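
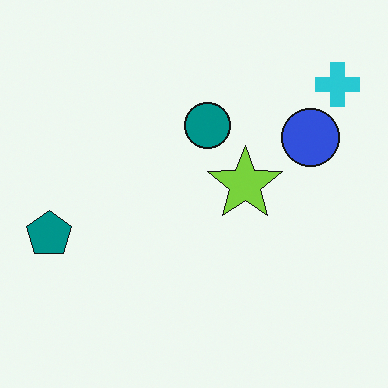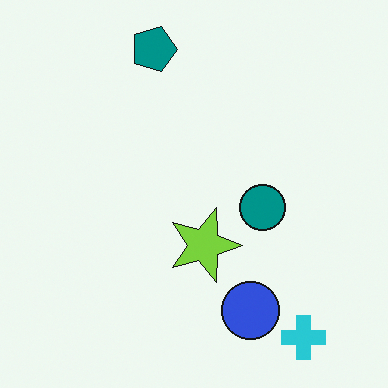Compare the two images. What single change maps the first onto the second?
It was rotated 90° clockwise.

The cyan cross sits in the top-right of the first image and the bottom-right of the second — consistent with a whole-image 90° clockwise rotation.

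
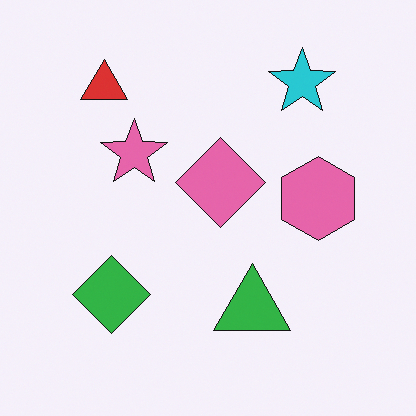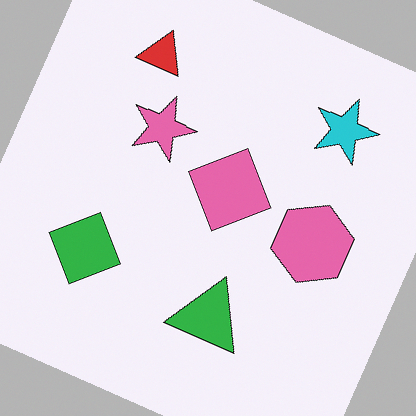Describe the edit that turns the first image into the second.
This is the original image rotated clockwise by a clearly visible amount.

Every shape is tilted by the same angle and the image corners show triangular fill wedges — a whole-image rotation by a non-right angle.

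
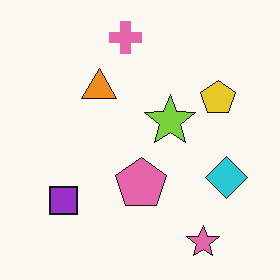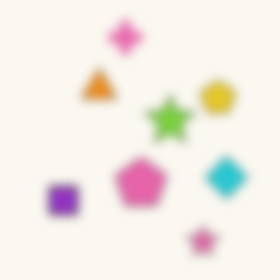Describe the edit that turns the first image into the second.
The second image is the first strongly gaussian-blurred.

Shape edges and outlines are uniformly softened across the whole image.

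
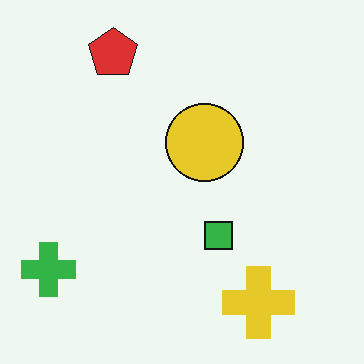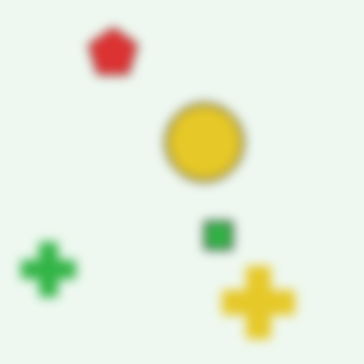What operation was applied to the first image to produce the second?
Strongly gaussian-blurred.

Shape edges and outlines are uniformly softened across the whole image.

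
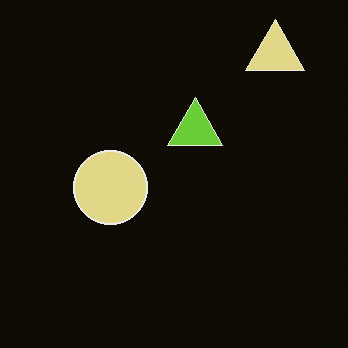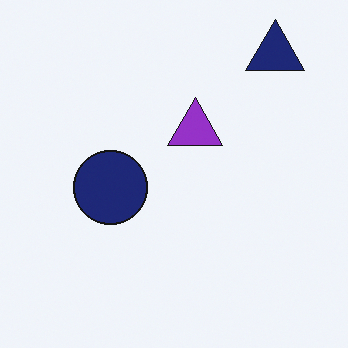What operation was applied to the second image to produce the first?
The transformation is: color-inverted (negative).

The light background has become dark and every shape's color is its complement — a photographic negative.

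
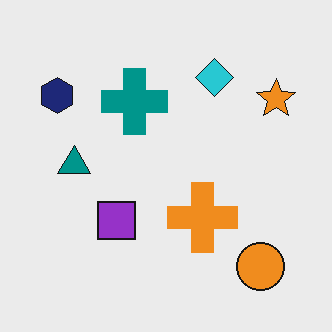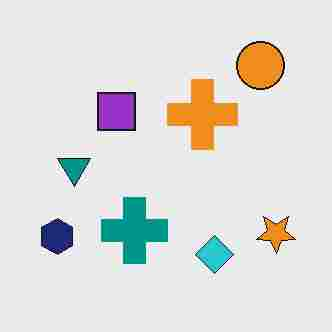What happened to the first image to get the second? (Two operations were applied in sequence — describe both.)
The image was flipped vertically (top ↔ bottom), then degraded with heavy JPEG compression.

The orange circle is in the bottom-right of the first image and the top-right of the second — shapes on opposite sides of the horizontal midline have swapped in a mirror flip. Blocky 8×8 compression artifacts appear around shape edges and the flat background shows ringing — characteristic JPEG degradation.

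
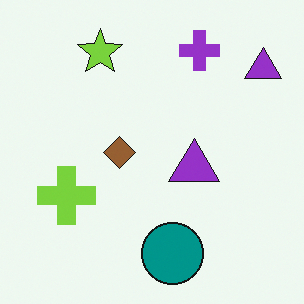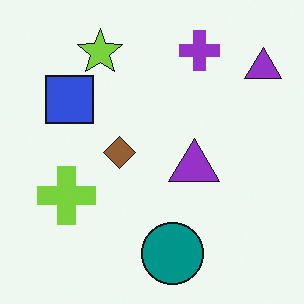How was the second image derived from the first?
The transformation is: overlaid with an additional blue square.

A blue square appears in the second image that is absent from the first.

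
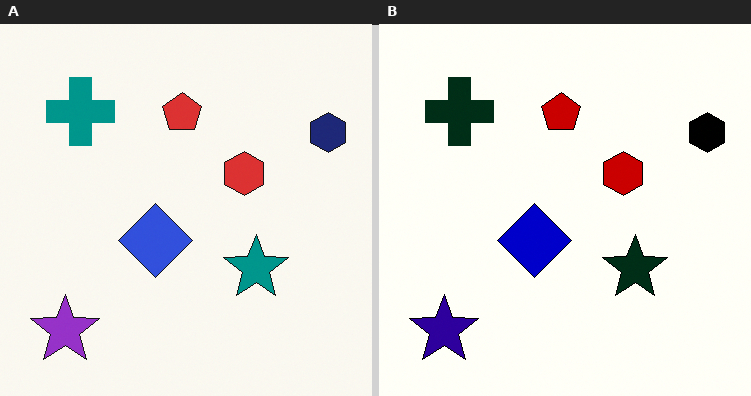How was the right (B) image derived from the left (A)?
Given much higher contrast.

Tones are pushed away from mid-grey across the whole image — a global contrast change.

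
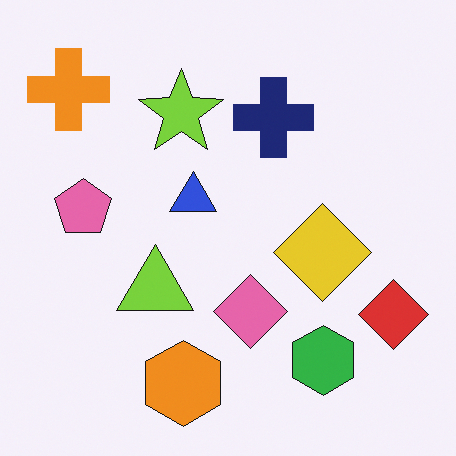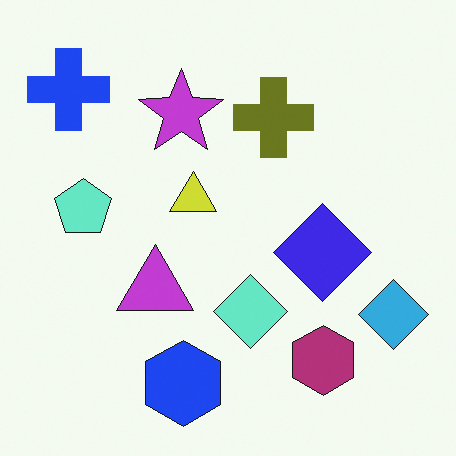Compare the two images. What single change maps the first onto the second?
The transformation is: hue-shifted by a large amount.

Every shape's color has rotated by the same amount around the hue wheel — a uniform hue shift.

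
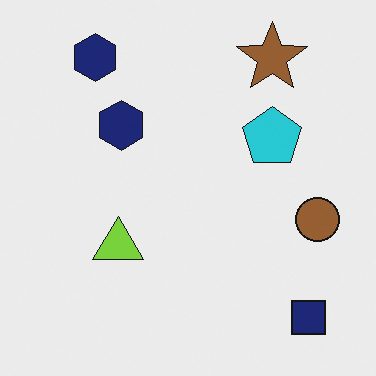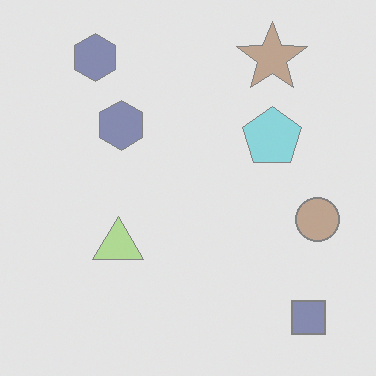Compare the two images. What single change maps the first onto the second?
Given much lower contrast.

Tones are pushed toward mid-grey across the whole image — a global contrast change.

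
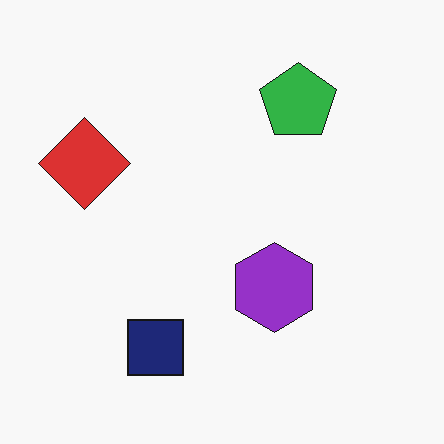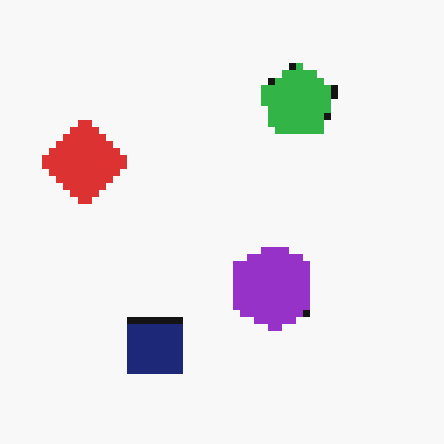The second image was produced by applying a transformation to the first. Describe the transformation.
The transformation is: moderately pixelated.

Shapes are reduced to large square blocks; fine edges and outlines are lost — a downscale-then-upscale (mosaic) effect.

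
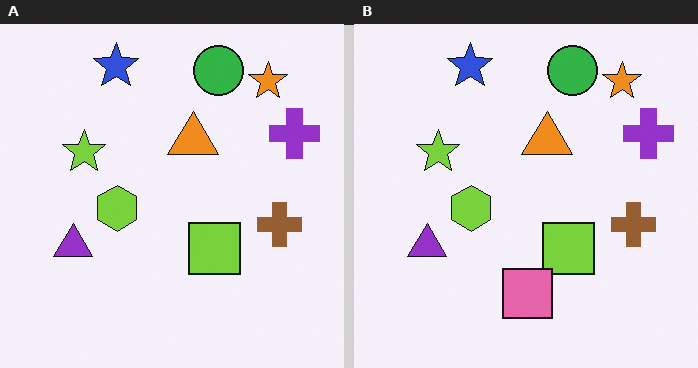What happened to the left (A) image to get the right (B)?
Overlaid with an additional pink square.

A pink square appears in the right (B) image that is absent from the left (A).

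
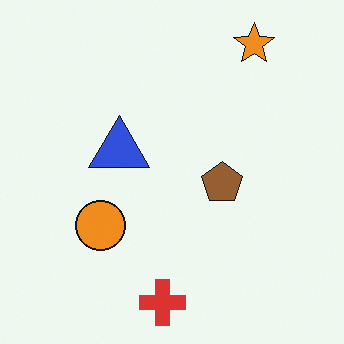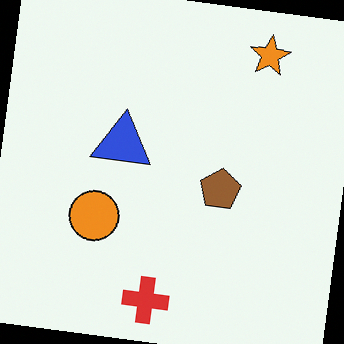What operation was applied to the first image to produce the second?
The transformation is: rotated clockwise by a few degrees.

Every shape is tilted by the same angle and the image corners show triangular fill wedges — a whole-image rotation by a non-right angle.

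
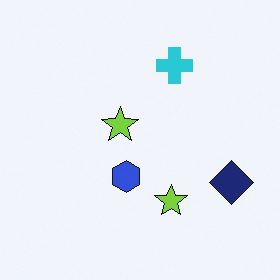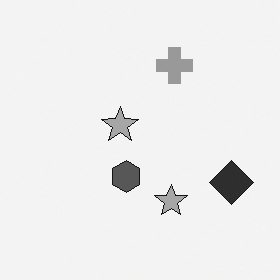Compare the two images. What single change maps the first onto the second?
The image was converted to grayscale.

All color is removed — every shape is now a shade of grey.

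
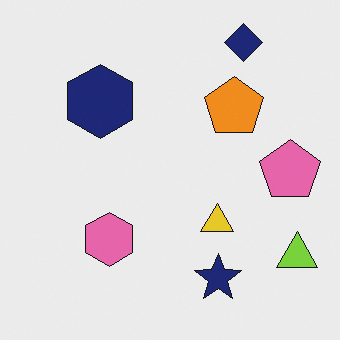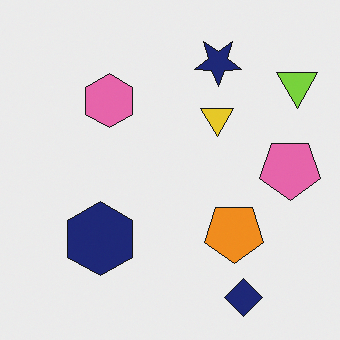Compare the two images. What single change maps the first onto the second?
The transformation is: flipped vertically (top ↔ bottom).

The navy diamond is in the top-right of the first image and the bottom-right of the second — shapes on opposite sides of the horizontal midline have swapped in a mirror flip.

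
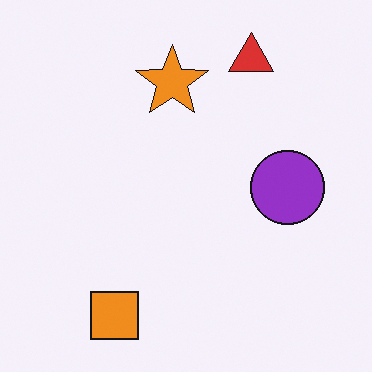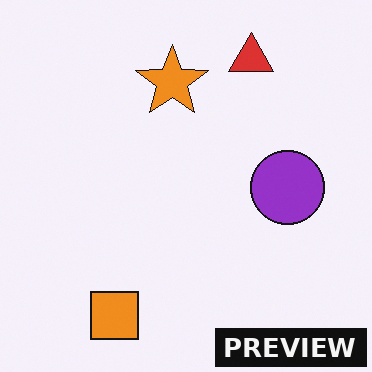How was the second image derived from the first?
The transformation is: watermarked with the text "PREVIEW" in the lower-right corner.

A dark label reading "PREVIEW" appears in the lower-right corner.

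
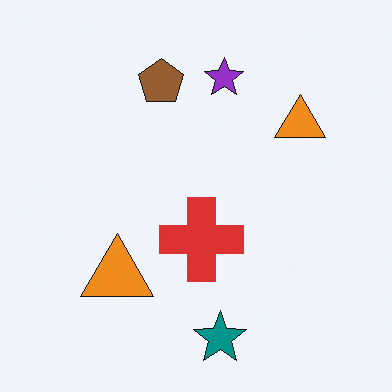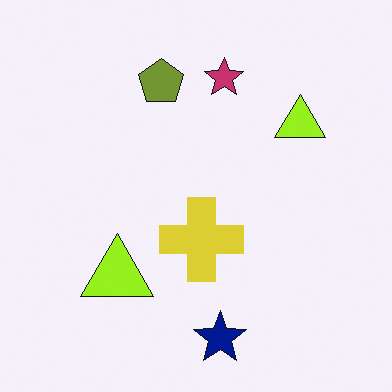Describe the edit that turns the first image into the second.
The image was hue-shifted slightly.

Every shape's color has rotated by the same amount around the hue wheel — a uniform hue shift.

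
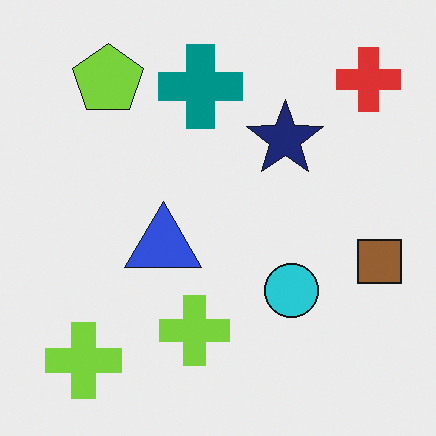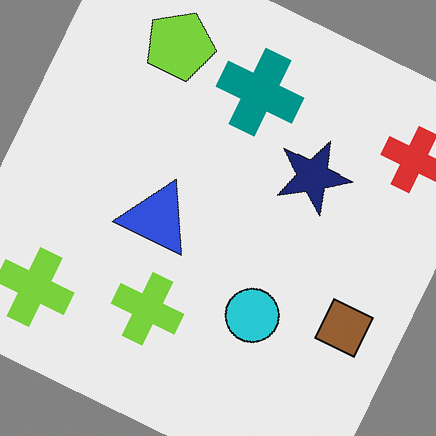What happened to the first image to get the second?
It was rotated clockwise by a moderate amount.

Every shape is tilted by the same angle and the image corners show triangular fill wedges — a whole-image rotation by a non-right angle.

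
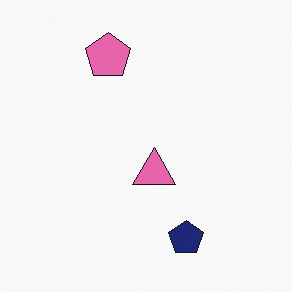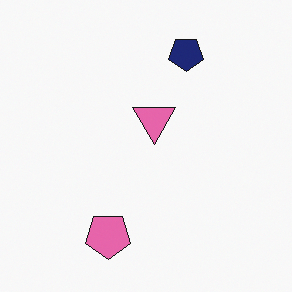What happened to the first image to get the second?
The transformation is: flipped vertically (top ↔ bottom).

The navy pentagon is in the bottom of the first image and the top of the second — shapes on opposite sides of the horizontal midline have swapped in a mirror flip.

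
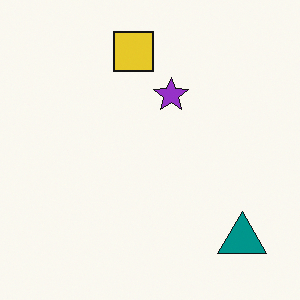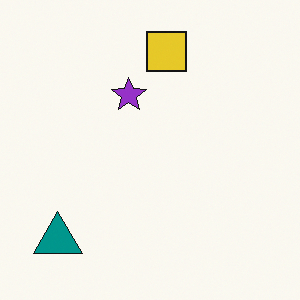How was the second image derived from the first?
This is the original image flipped horizontally (left ↔ right).

The teal triangle is in the bottom-right of the first image and the bottom-left of the second — shapes on opposite sides of the vertical midline have swapped in a mirror flip.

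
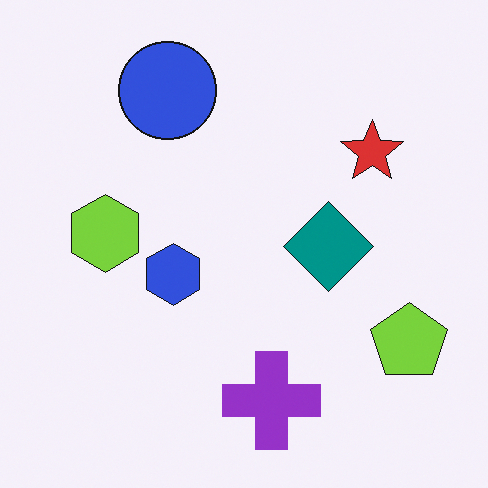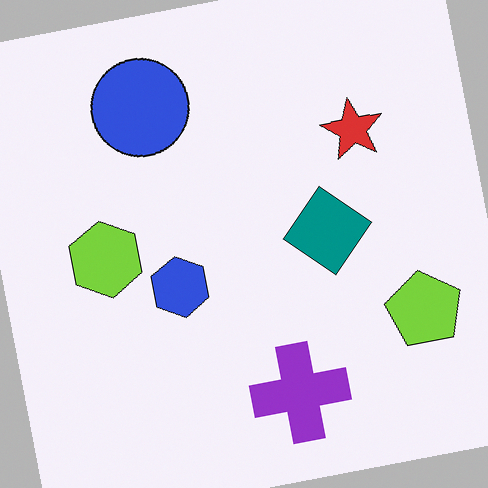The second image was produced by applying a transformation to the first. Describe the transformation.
The image was rotated counter-clockwise by a few degrees.

Every shape is tilted by the same angle and the image corners show triangular fill wedges — a whole-image rotation by a non-right angle.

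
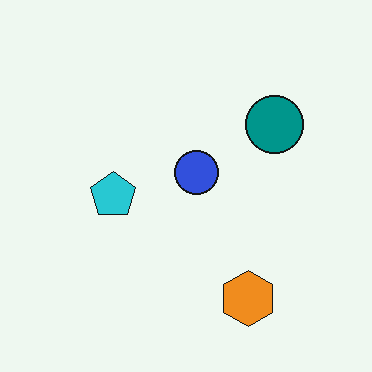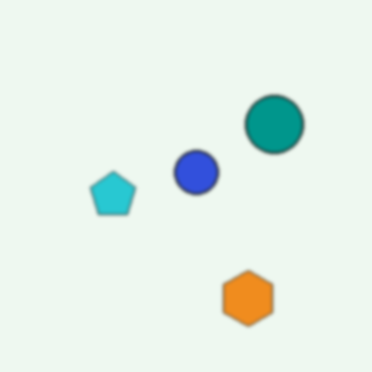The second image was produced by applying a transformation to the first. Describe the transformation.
It was slightly softened.

Shape edges and outlines are uniformly softened across the whole image.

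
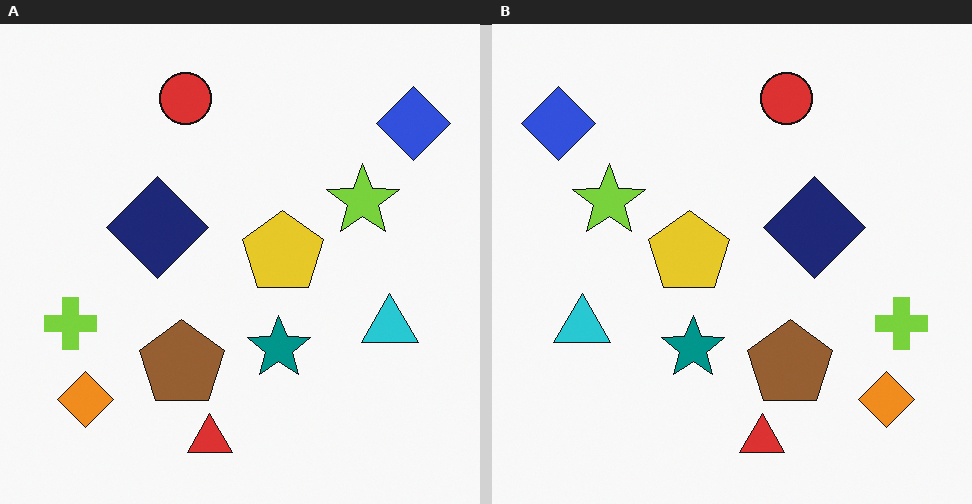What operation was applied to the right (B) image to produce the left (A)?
It was flipped horizontally (left ↔ right).

The blue diamond is in the top-left of the right (B) image and the top-right of the left (A) — shapes on opposite sides of the vertical midline have swapped in a mirror flip.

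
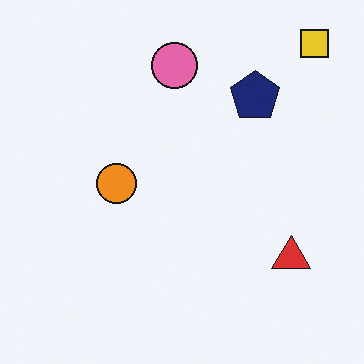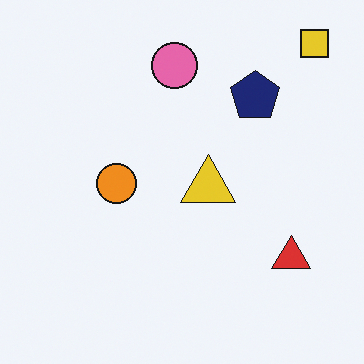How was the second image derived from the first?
This is the original image overlaid with an additional yellow triangle.

A yellow triangle appears in the second image that is absent from the first.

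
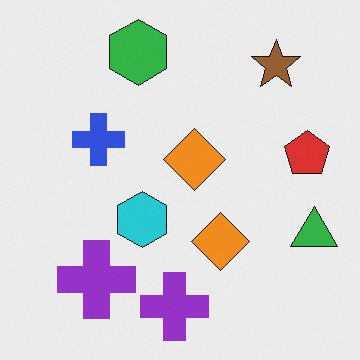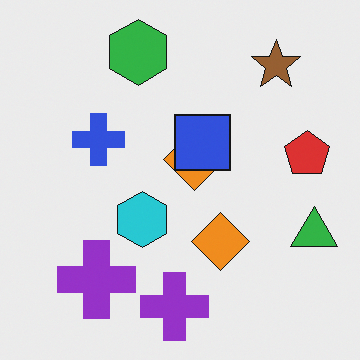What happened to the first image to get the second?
The image was overlaid with an additional blue square.

A blue square appears in the second image that is absent from the first.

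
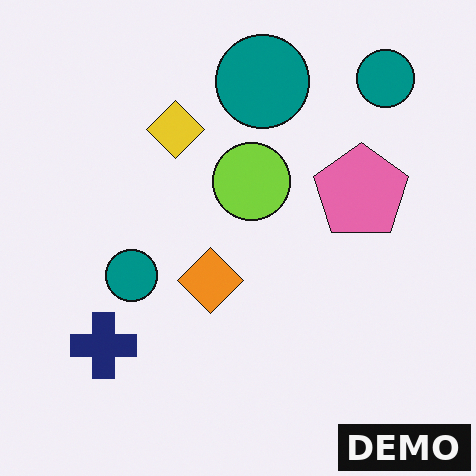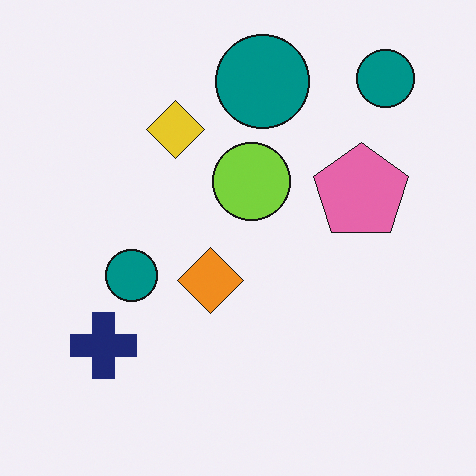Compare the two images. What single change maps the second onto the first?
It was watermarked with the text "DEMO" in the lower-right corner.

A dark label reading "DEMO" appears in the lower-right corner.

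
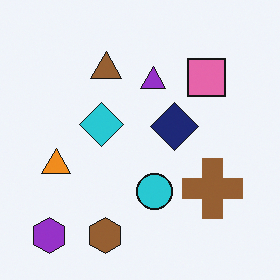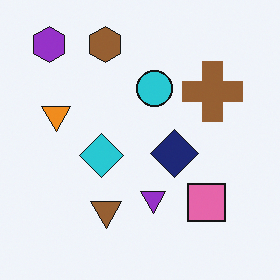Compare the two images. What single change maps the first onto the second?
It was flipped vertically (top ↔ bottom).

The purple hexagon is in the bottom-left of the first image and the top-left of the second — shapes on opposite sides of the horizontal midline have swapped in a mirror flip.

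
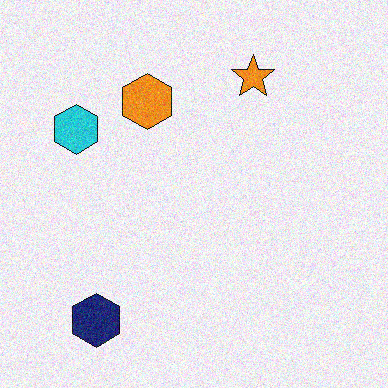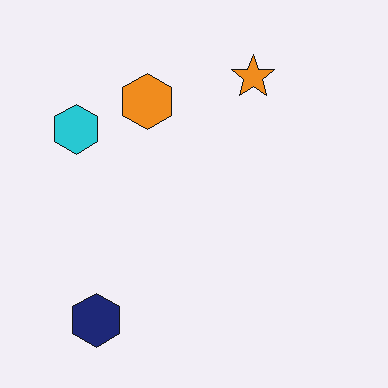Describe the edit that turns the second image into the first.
Degraded with visible gaussian noise.

Random speckle covers the whole image, including the flat background.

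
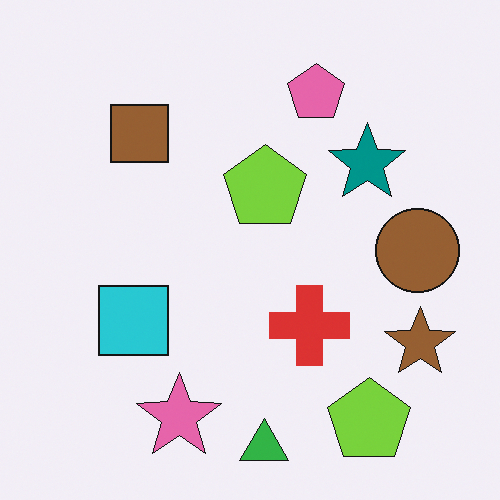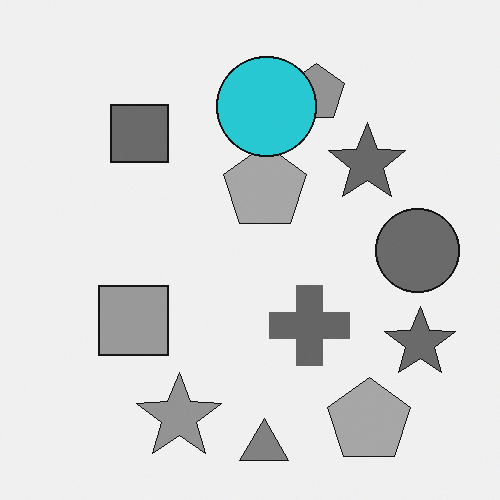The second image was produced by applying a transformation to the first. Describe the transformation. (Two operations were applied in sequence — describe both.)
The second image is the first converted to grayscale, then overlaid with an additional cyan circle.

All color is removed — every shape is now a shade of grey. A cyan circle appears in the second image that is absent from the first.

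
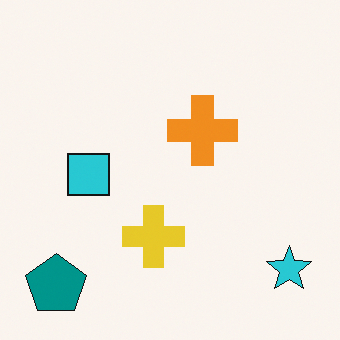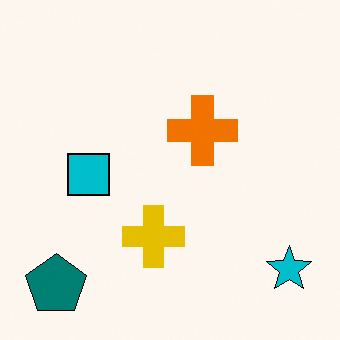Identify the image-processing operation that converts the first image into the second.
Given slightly increased contrast.

Tones are pushed away from mid-grey across the whole image — a global contrast change.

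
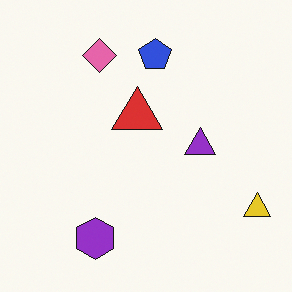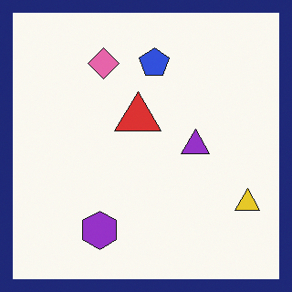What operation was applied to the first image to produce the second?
The image was framed with a navy border.

A solid navy frame runs around the edge of the second image, with the content slightly shrunk inside it.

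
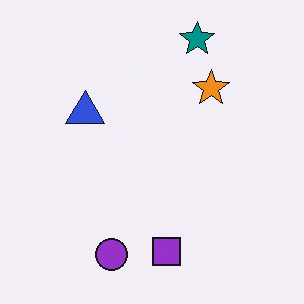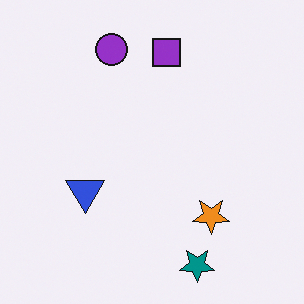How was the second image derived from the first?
The image was flipped vertically (top ↔ bottom).

The teal star is in the top of the first image and the bottom of the second — shapes on opposite sides of the horizontal midline have swapped in a mirror flip.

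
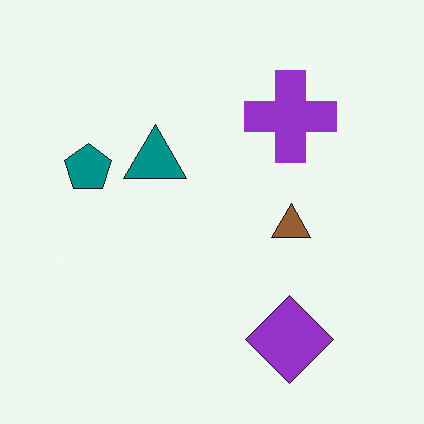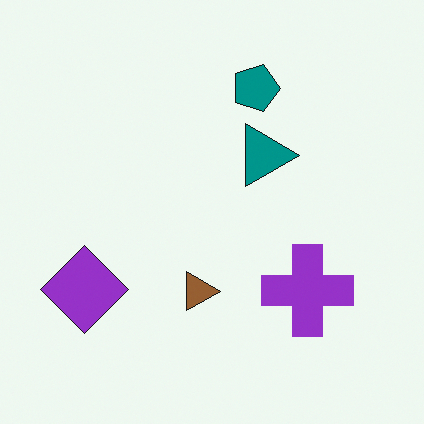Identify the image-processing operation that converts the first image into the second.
Rotated 90° clockwise.

The purple diamond sits in the bottom-right of the first image and the bottom-left of the second — consistent with a whole-image 90° clockwise rotation.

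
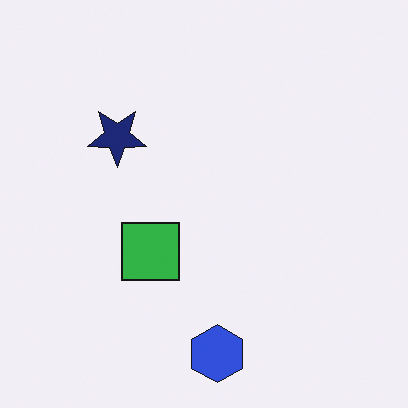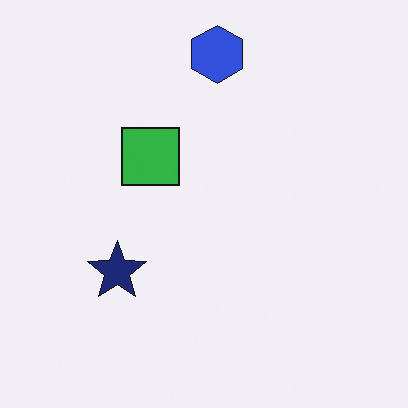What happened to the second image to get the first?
It was flipped vertically (top ↔ bottom).

The blue hexagon is in the top of the second image and the bottom of the first — shapes on opposite sides of the horizontal midline have swapped in a mirror flip.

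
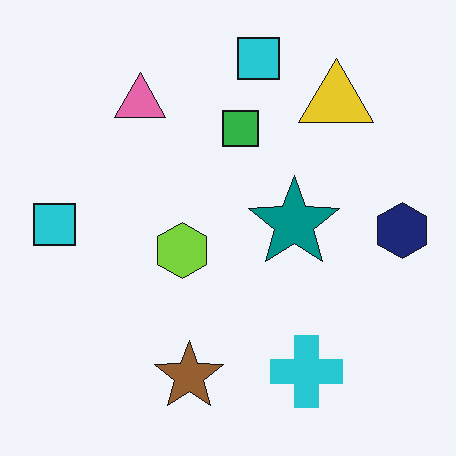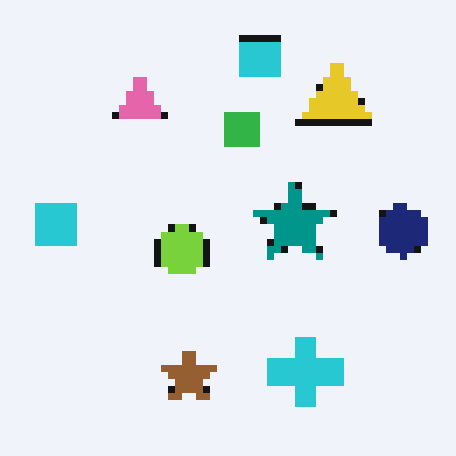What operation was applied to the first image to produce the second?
The image was moderately pixelated.

Shapes are reduced to large square blocks; fine edges and outlines are lost — a downscale-then-upscale (mosaic) effect.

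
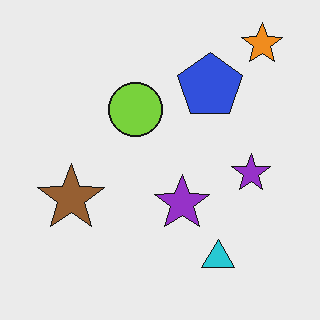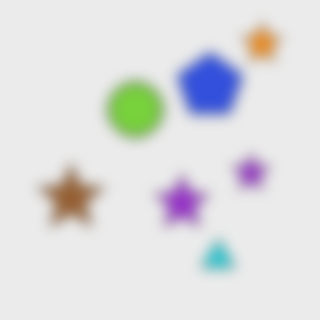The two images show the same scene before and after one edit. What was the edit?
The transformation is: strongly gaussian-blurred.

Shape edges and outlines are uniformly softened across the whole image.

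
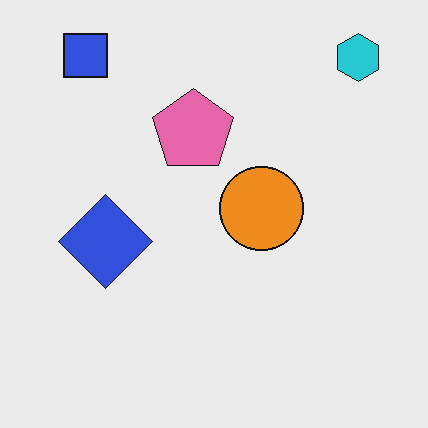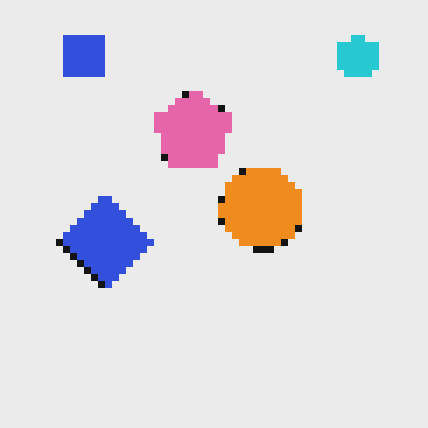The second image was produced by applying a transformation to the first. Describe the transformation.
Moderately pixelated.

Shapes are reduced to large square blocks; fine edges and outlines are lost — a downscale-then-upscale (mosaic) effect.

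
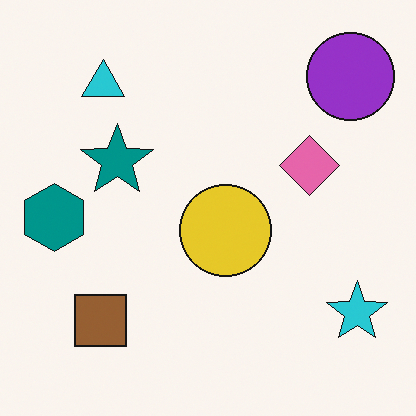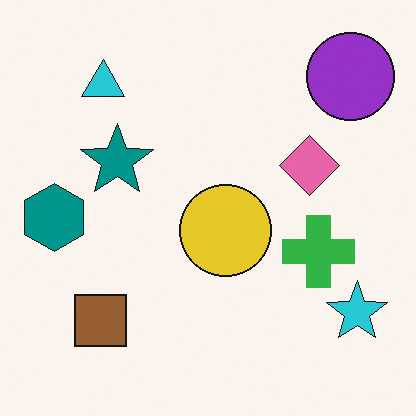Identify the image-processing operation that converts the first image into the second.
The second image is the first overlaid with an additional green cross.

A green cross appears in the second image that is absent from the first.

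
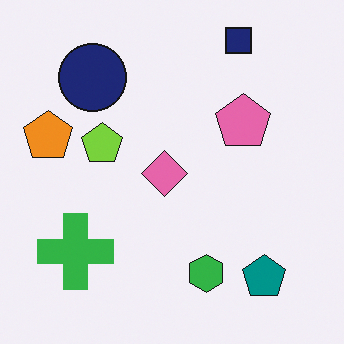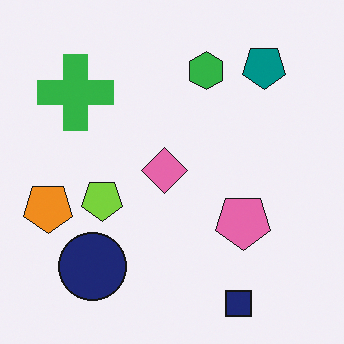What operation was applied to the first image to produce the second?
The image was flipped vertically (top ↔ bottom).

The navy square is in the top-right of the first image and the bottom-right of the second — shapes on opposite sides of the horizontal midline have swapped in a mirror flip.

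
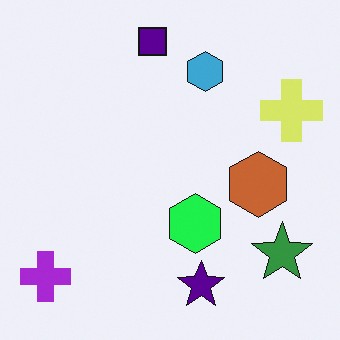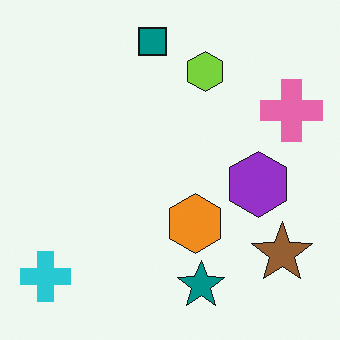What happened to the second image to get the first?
This is the original image hue-shifted noticeably.

Every shape's color has rotated by the same amount around the hue wheel — a uniform hue shift.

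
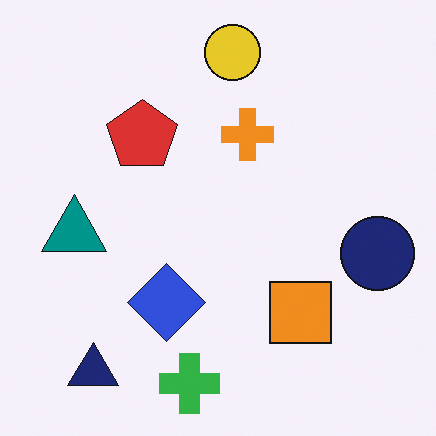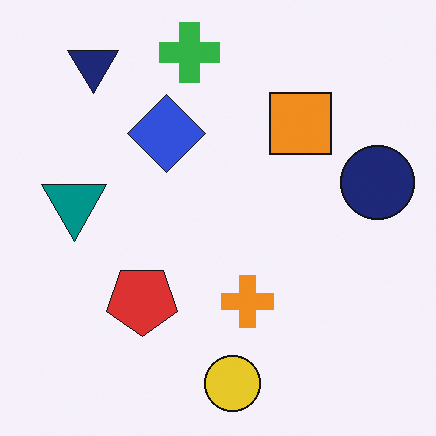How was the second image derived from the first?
The transformation is: flipped vertically (top ↔ bottom).

The yellow circle is in the top of the first image and the bottom of the second — shapes on opposite sides of the horizontal midline have swapped in a mirror flip.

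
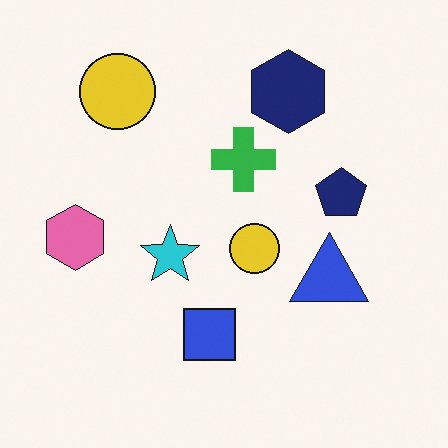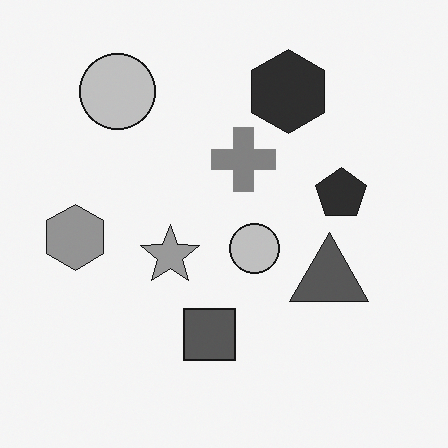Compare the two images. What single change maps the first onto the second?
The transformation is: converted to grayscale.

All color is removed — every shape is now a shade of grey.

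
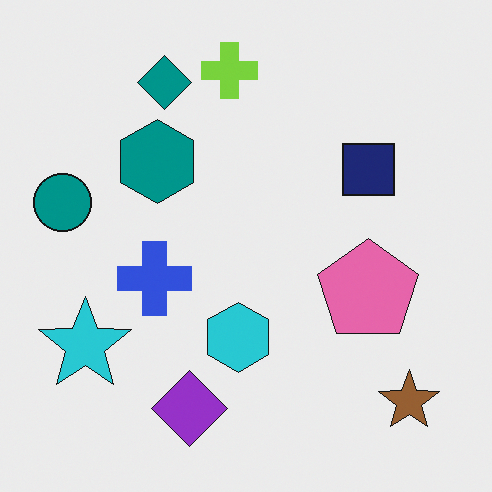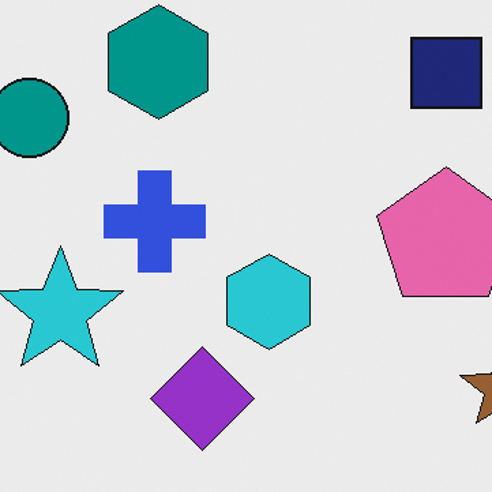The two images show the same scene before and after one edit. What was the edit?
This is the original image cropped slightly and scaled back up.

The visible shapes are larger and the field of view is narrower; shapes near the original edges may be partly or wholly outside the frame — a crop-and-rescale.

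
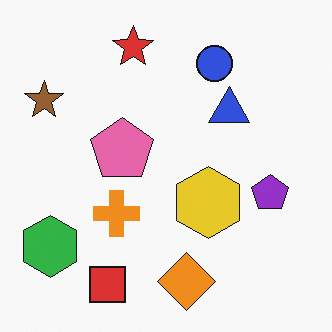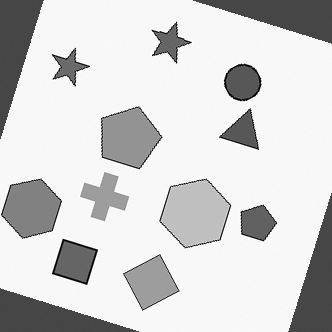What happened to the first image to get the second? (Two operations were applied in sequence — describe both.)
The second image is the first converted to grayscale, then rotated clockwise by a moderate amount.

All color is removed — every shape is now a shade of grey. Every shape is tilted by the same angle and the image corners show triangular fill wedges — a whole-image rotation by a non-right angle.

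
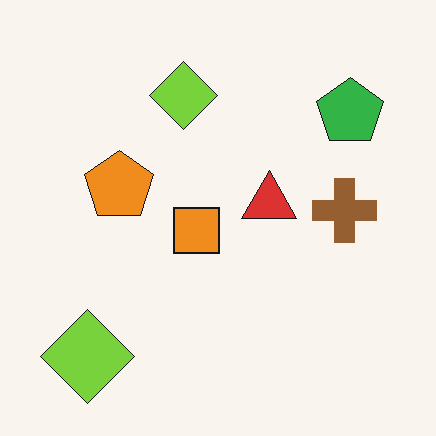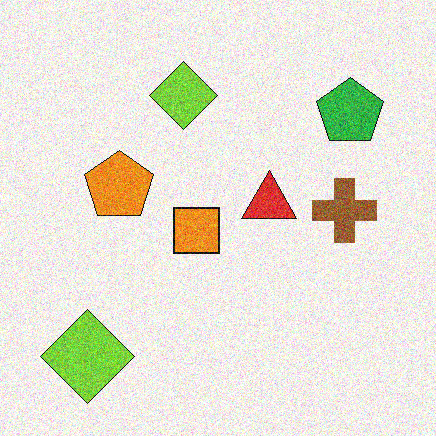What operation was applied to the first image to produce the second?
The image was degraded with moderate additive noise.

Random speckle covers the whole image, including the flat background.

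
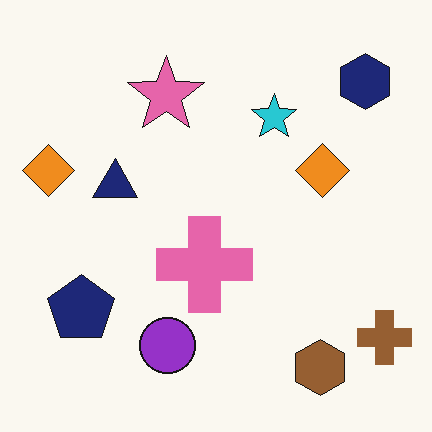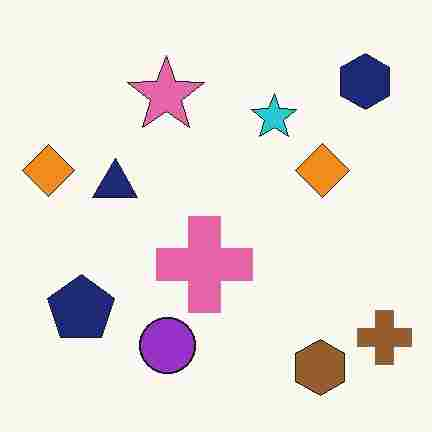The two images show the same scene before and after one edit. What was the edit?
This is the original image heavily JPEG-compressed with obvious blocking artifacts.

Blocky 8×8 compression artifacts appear around shape edges and the flat background shows ringing — characteristic JPEG degradation.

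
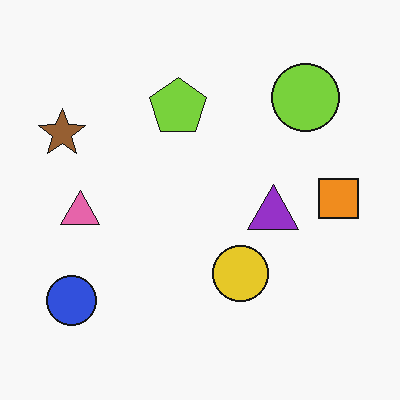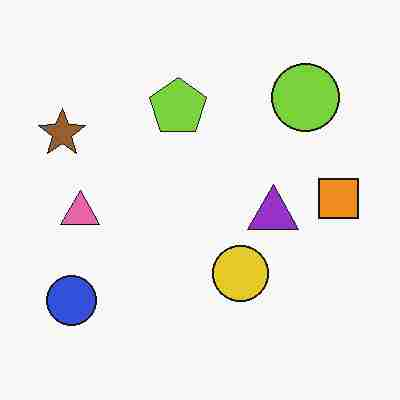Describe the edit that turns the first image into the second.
Heavily JPEG-compressed with obvious blocking artifacts.

Blocky 8×8 compression artifacts appear around shape edges and the flat background shows ringing — characteristic JPEG degradation.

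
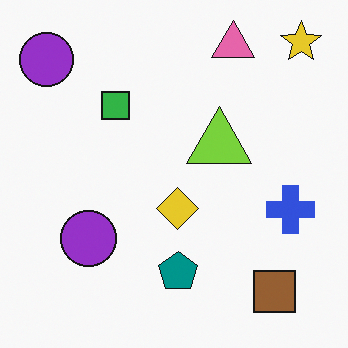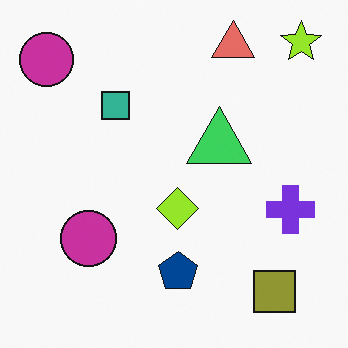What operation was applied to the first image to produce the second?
Hue-shifted by a small amount.

Every shape's color has rotated by the same amount around the hue wheel — a uniform hue shift.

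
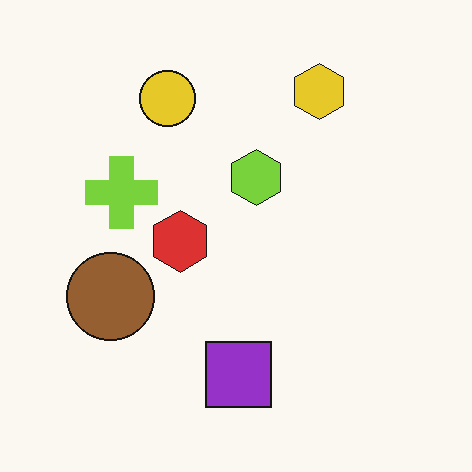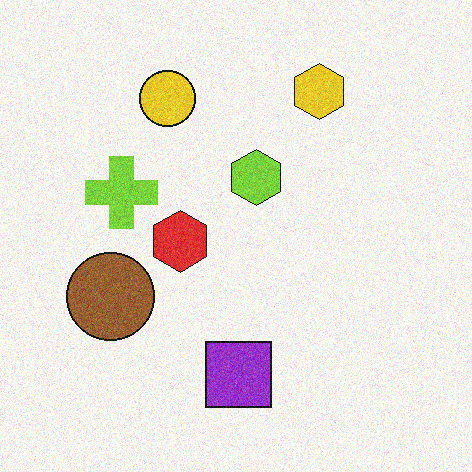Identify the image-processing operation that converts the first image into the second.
It was degraded with moderate additive noise.

Random speckle covers the whole image, including the flat background.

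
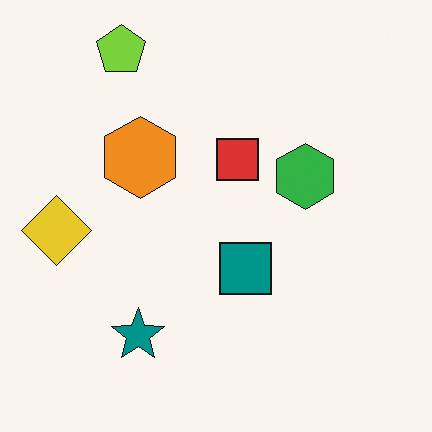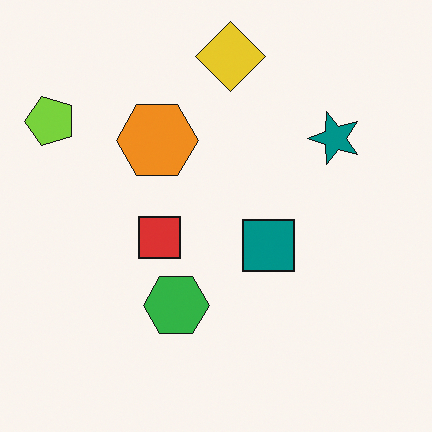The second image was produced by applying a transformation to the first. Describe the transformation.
Transposed (reflected across the top-left ↔ bottom-right diagonal).

Shapes have swapped their row and column positions — what was in the top-right is now in the bottom-left — a diagonal reflection.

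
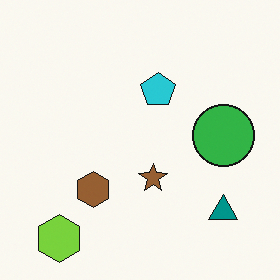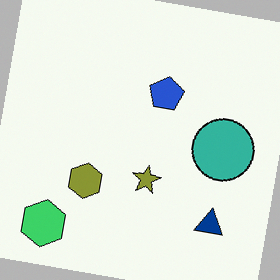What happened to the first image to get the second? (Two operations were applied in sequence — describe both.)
The second image is the first rotated clockwise by a small amount, then hue-shifted by a small amount.

Every shape is tilted by the same angle and the image corners show triangular fill wedges — a whole-image rotation by a non-right angle. Every shape's color has rotated by the same amount around the hue wheel — a uniform hue shift.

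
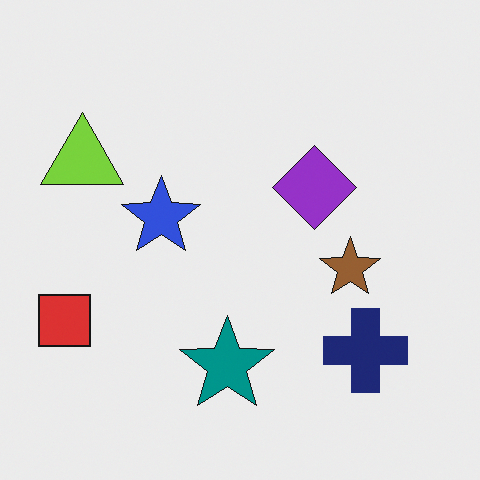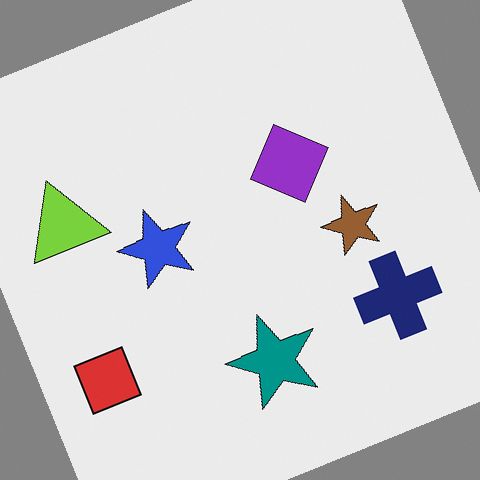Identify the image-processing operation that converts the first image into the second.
This is the original image rotated counter-clockwise by a moderate amount.

Every shape is tilted by the same angle and the image corners show triangular fill wedges — a whole-image rotation by a non-right angle.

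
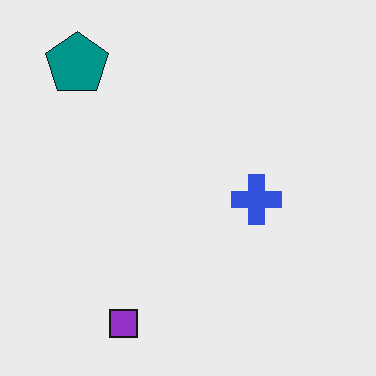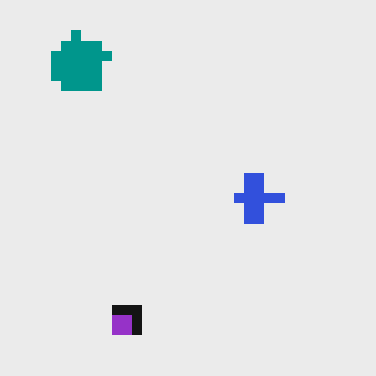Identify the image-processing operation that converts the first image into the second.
The second image is the first heavily pixelated into large blocks.

Shapes are reduced to large square blocks; fine edges and outlines are lost — a downscale-then-upscale (mosaic) effect.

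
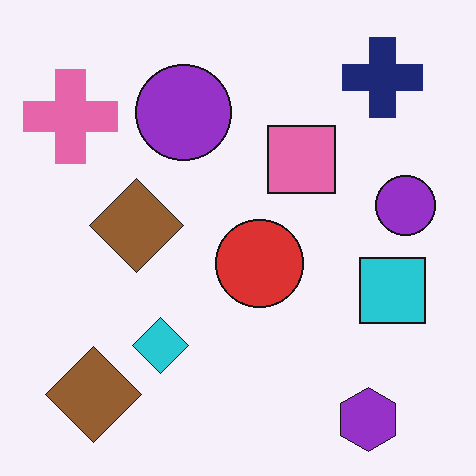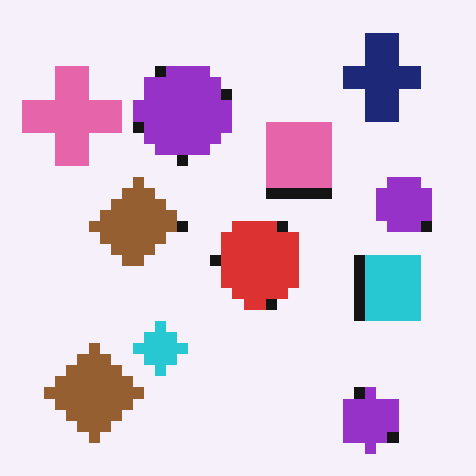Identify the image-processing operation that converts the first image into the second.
The transformation is: heavily pixelated into large blocks.

Shapes are reduced to large square blocks; fine edges and outlines are lost — a downscale-then-upscale (mosaic) effect.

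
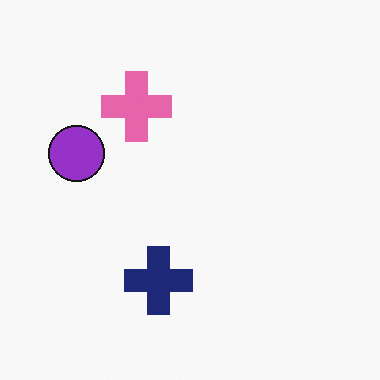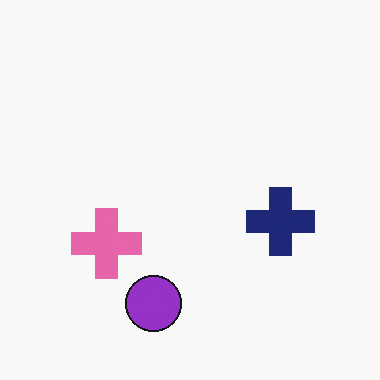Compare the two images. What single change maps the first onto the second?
The transformation is: rotated 90° counter-clockwise.

The purple circle sits in the left of the first image and the bottom of the second — consistent with a whole-image 90° counter-clockwise rotation.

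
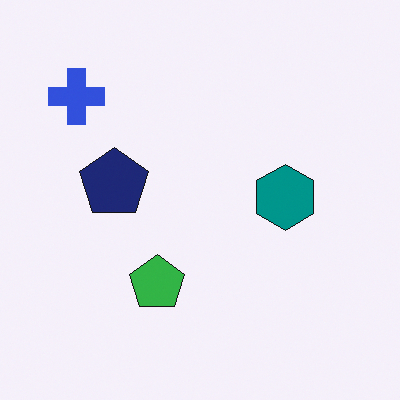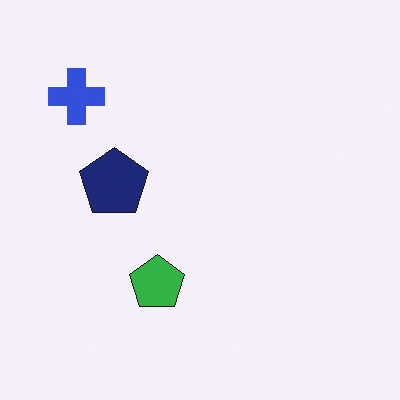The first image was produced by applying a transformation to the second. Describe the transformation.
The first image is the second overlaid with an additional teal hexagon.

A teal hexagon appears in the first image that is absent from the second.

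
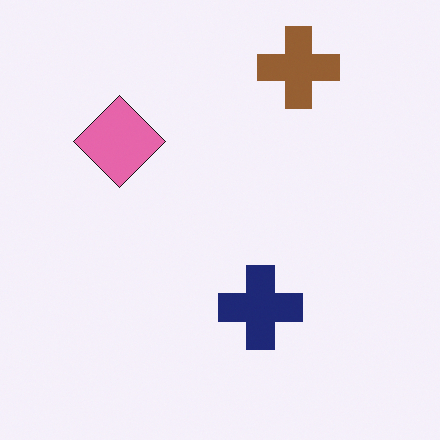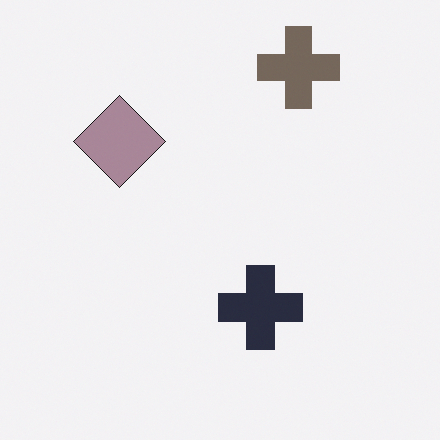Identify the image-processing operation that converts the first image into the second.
This is the original image heavily desaturated.

All colors are more muted and greyish — a global saturation change.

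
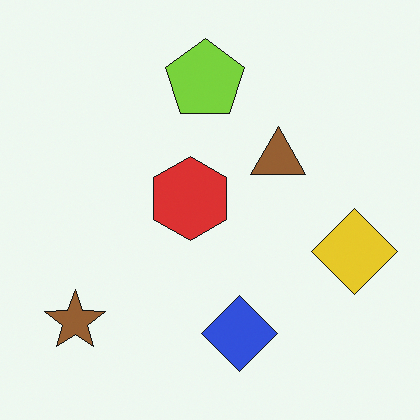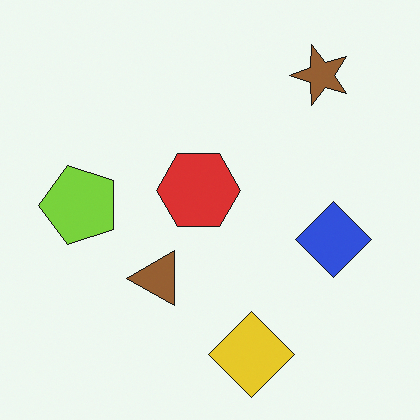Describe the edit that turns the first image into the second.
This is the original image transposed (reflected across the top-left ↔ bottom-right diagonal).

Shapes have swapped their row and column positions — what was in the top-right is now in the bottom-left — a diagonal reflection.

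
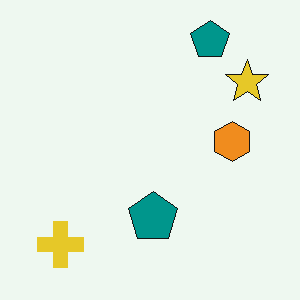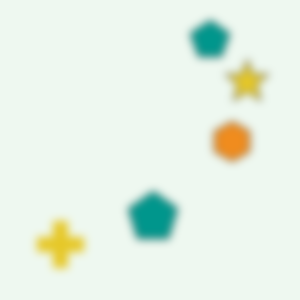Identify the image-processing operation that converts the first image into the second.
It was moderately blurred.

Shape edges and outlines are uniformly softened across the whole image.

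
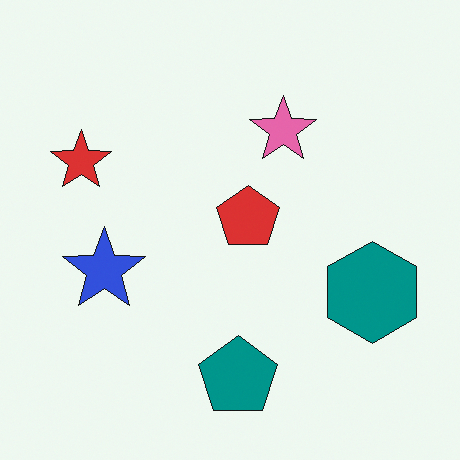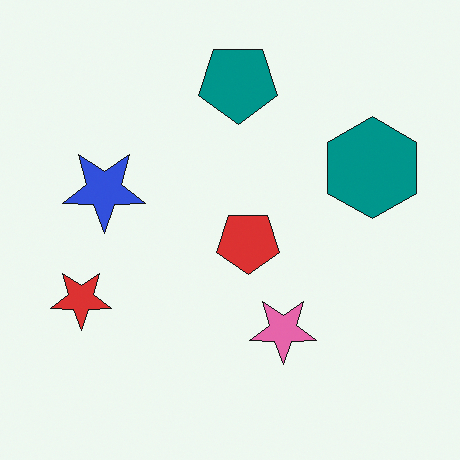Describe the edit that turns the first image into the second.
The second image is the first flipped vertically (top ↔ bottom).

The teal pentagon is in the bottom of the first image and the top of the second — shapes on opposite sides of the horizontal midline have swapped in a mirror flip.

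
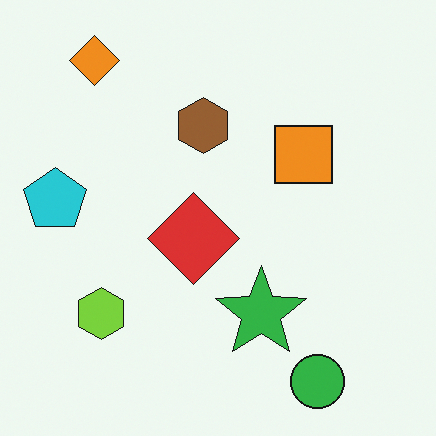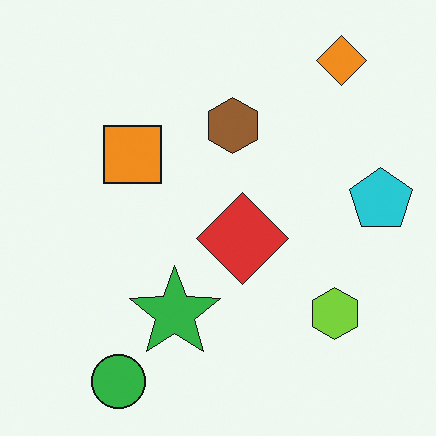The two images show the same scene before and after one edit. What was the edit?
Flipped horizontally (left ↔ right).

The cyan pentagon is in the left of the first image and the right of the second — shapes on opposite sides of the vertical midline have swapped in a mirror flip.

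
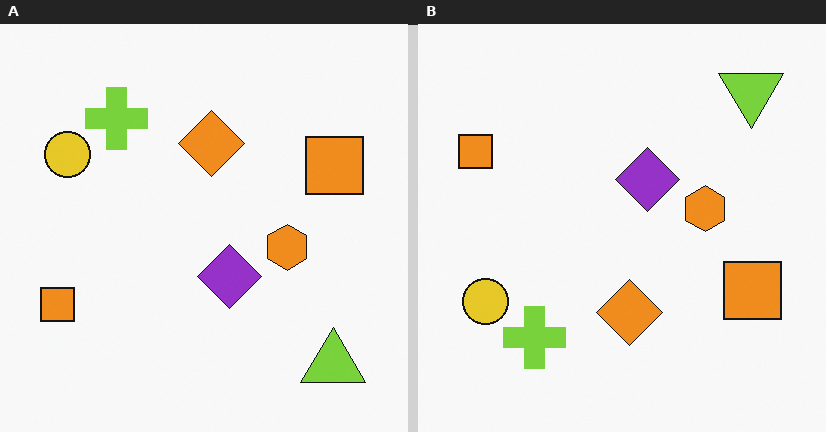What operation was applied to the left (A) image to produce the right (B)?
The transformation is: flipped vertically (top ↔ bottom).

The lime triangle is in the bottom-right of the left (A) image and the top-right of the right (B) — shapes on opposite sides of the horizontal midline have swapped in a mirror flip.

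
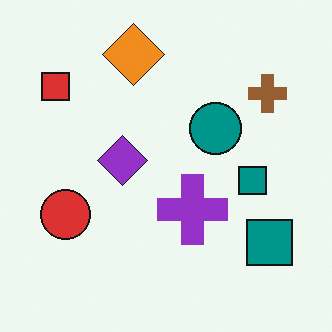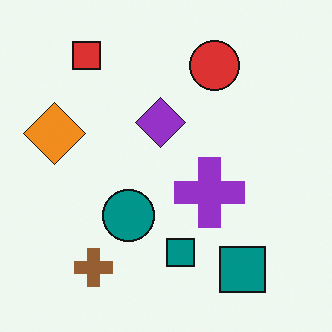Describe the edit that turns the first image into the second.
Transposed (reflected across the top-left ↔ bottom-right diagonal).

Shapes have swapped their row and column positions — what was in the top-right is now in the bottom-left — a diagonal reflection.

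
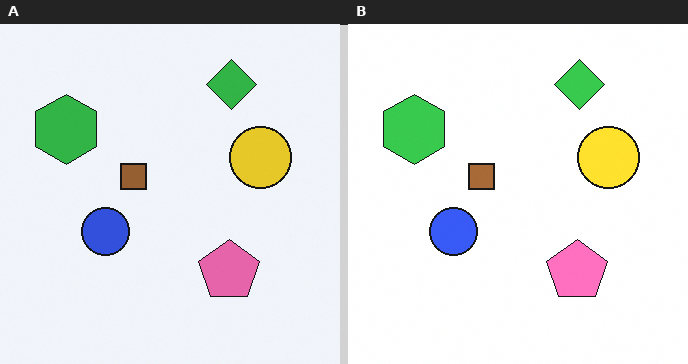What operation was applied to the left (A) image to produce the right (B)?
The transformation is: brightened a little.

Every pixel — background and shapes alike — is uniformly brightened.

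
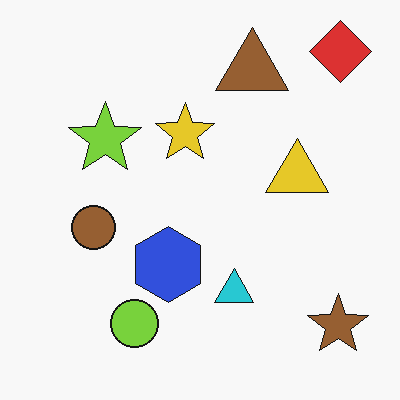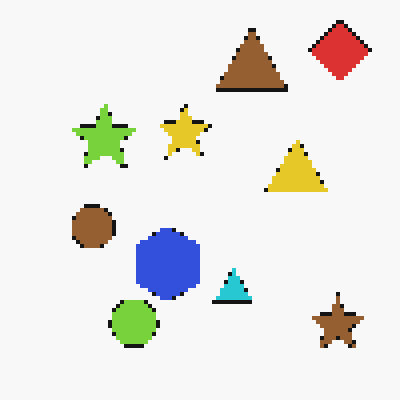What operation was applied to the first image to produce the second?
The second image is the first lightly pixelated (a mild mosaic effect).

Shapes are reduced to large square blocks; fine edges and outlines are lost — a downscale-then-upscale (mosaic) effect.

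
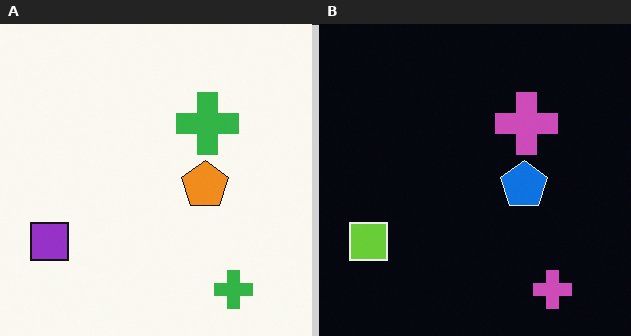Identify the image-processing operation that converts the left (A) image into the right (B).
It was color-inverted (negative).

The light background has become dark and every shape's color is its complement — a photographic negative.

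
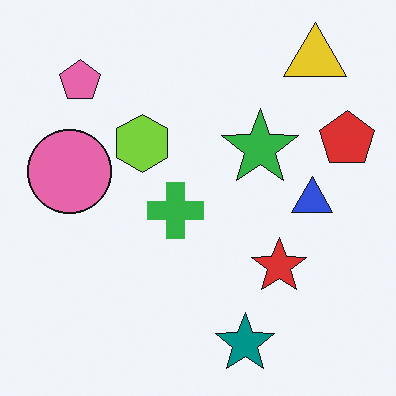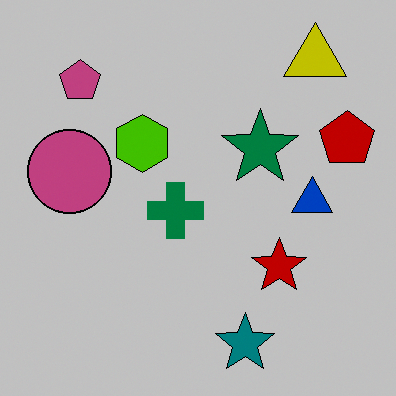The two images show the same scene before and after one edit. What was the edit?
This is the original image heavily posterized to just a handful of flat colors.

Each flat color has snapped to a coarser quantized level — most visibly, the near-white background has dropped to a flat grey.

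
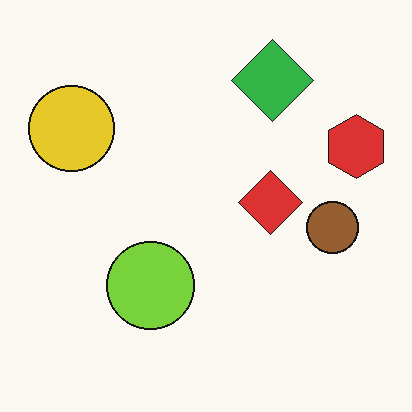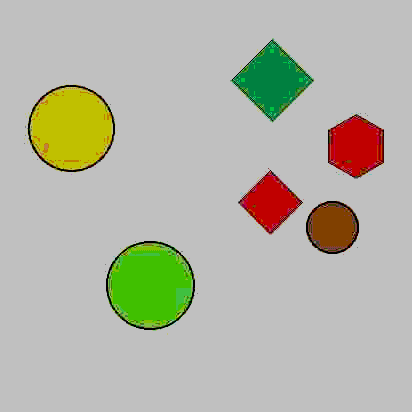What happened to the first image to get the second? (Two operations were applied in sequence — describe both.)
This is the original image heavily JPEG-compressed with obvious blocking artifacts, then heavily posterized to just a handful of flat colors.

Blocky 8×8 compression artifacts appear around shape edges and the flat background shows ringing — characteristic JPEG degradation. Each flat color has snapped to a coarser quantized level — most visibly, the near-white background has dropped to a flat grey.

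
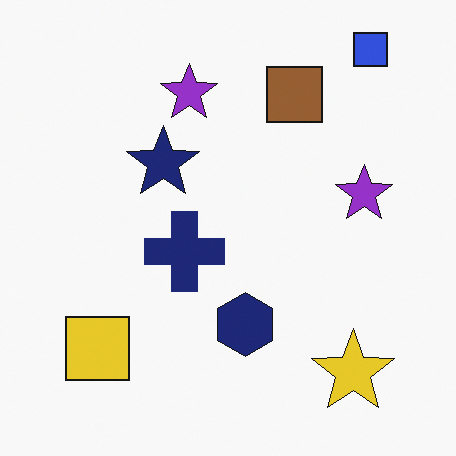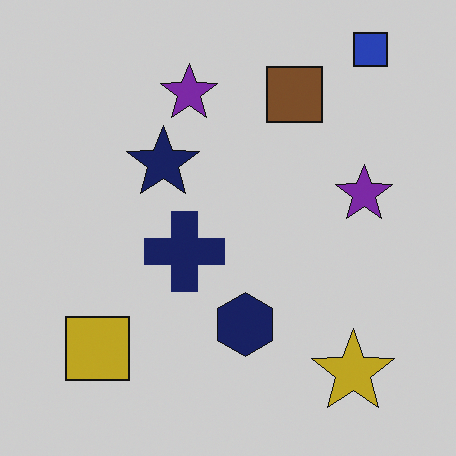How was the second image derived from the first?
The image was darkened a little.

Every pixel — background and shapes alike — is uniformly darkened.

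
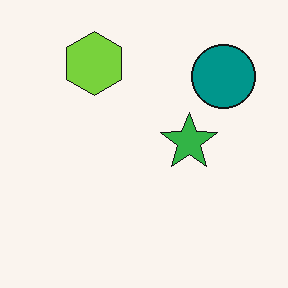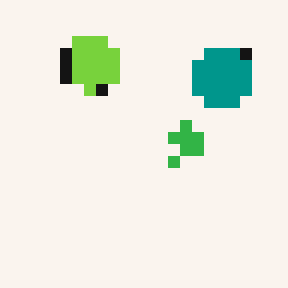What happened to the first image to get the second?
This is the original image heavily pixelated into large blocks.

Shapes are reduced to large square blocks; fine edges and outlines are lost — a downscale-then-upscale (mosaic) effect.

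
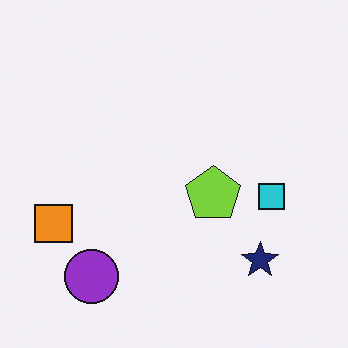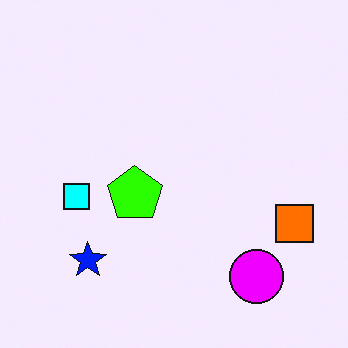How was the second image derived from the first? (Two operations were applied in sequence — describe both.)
This is the original image heavily oversaturated, then flipped horizontally (left ↔ right).

All colors are more vivid — a global saturation change. The orange square is in the left of the first image and the right of the second — shapes on opposite sides of the vertical midline have swapped in a mirror flip.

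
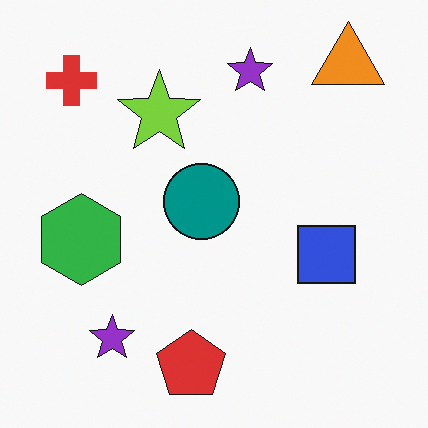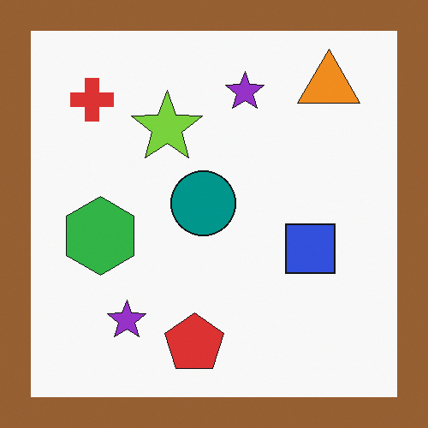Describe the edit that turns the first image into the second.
This is the original image framed with a brown border.

A solid brown frame runs around the edge of the second image, with the content slightly shrunk inside it.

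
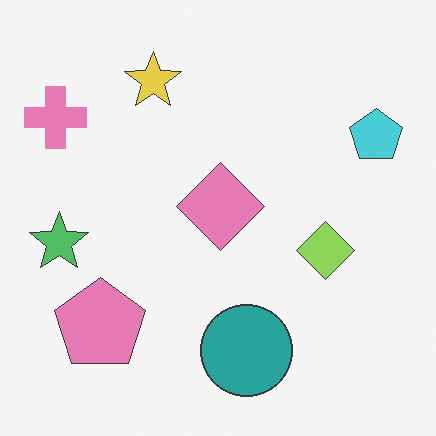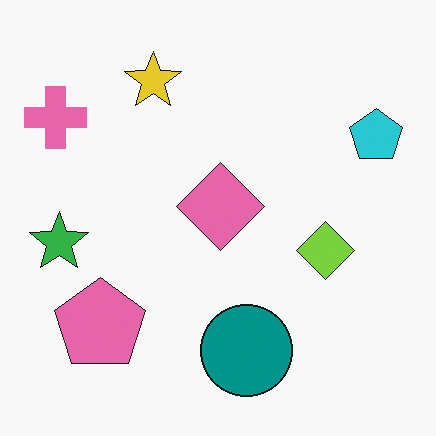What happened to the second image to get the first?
This is the original image given slightly reduced contrast.

Tones are pushed toward mid-grey across the whole image — a global contrast change.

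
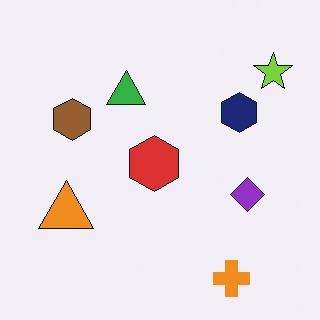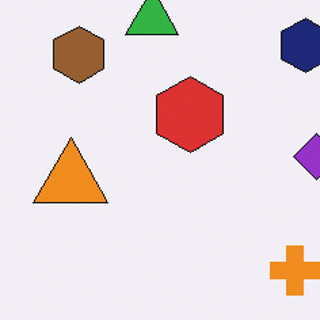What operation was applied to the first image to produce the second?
The image was cropped to a modestly smaller region and rescaled.

The visible shapes are larger and the field of view is narrower; shapes near the original edges may be partly or wholly outside the frame — a crop-and-rescale.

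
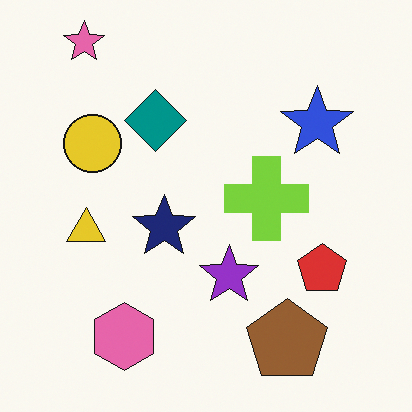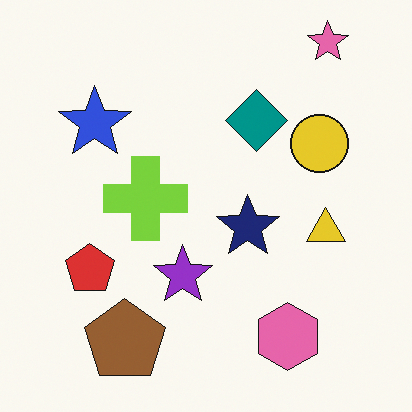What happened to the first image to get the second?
This is the original image flipped horizontally (left ↔ right).

The pink star is in the top-left of the first image and the top-right of the second — shapes on opposite sides of the vertical midline have swapped in a mirror flip.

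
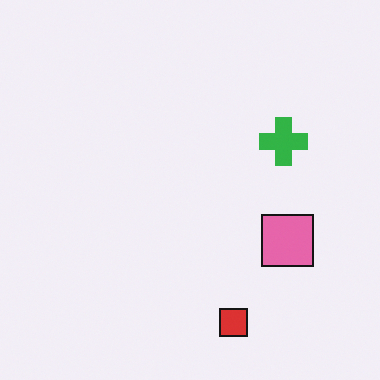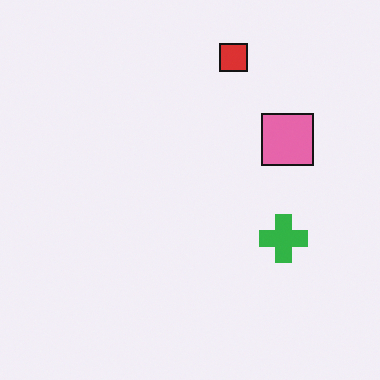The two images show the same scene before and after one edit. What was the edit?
The image was flipped vertically (top ↔ bottom).

The red square is in the bottom of the first image and the top of the second — shapes on opposite sides of the horizontal midline have swapped in a mirror flip.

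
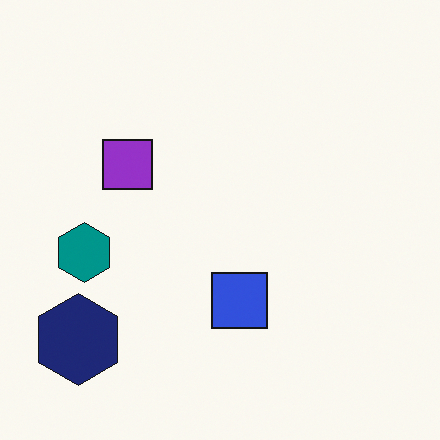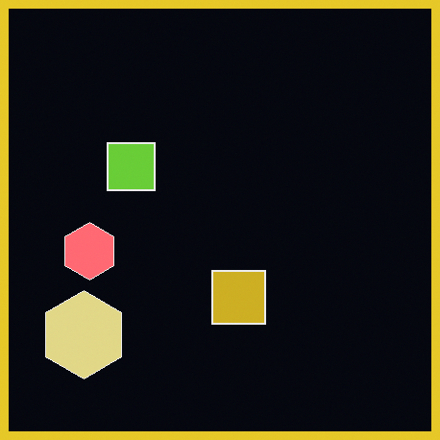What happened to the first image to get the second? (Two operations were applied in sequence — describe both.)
Color-inverted (negative), then framed with a yellow border.

The light background has become dark and every shape's color is its complement — a photographic negative. A solid yellow frame runs around the edge of the second image, with the content slightly shrunk inside it.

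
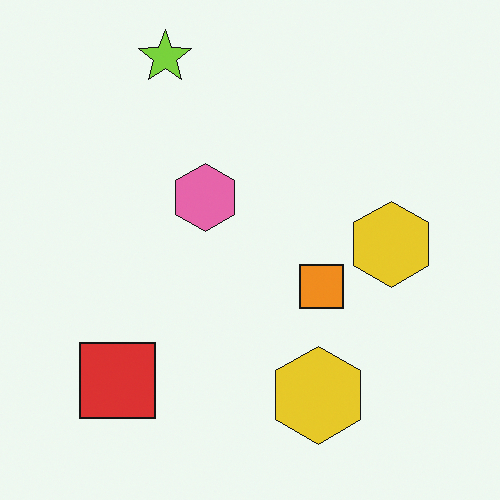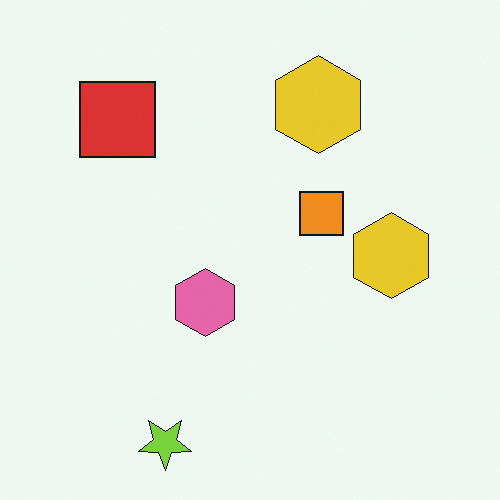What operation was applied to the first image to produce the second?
It was flipped vertically (top ↔ bottom).

The lime star is in the top-left of the first image and the bottom-left of the second — shapes on opposite sides of the horizontal midline have swapped in a mirror flip.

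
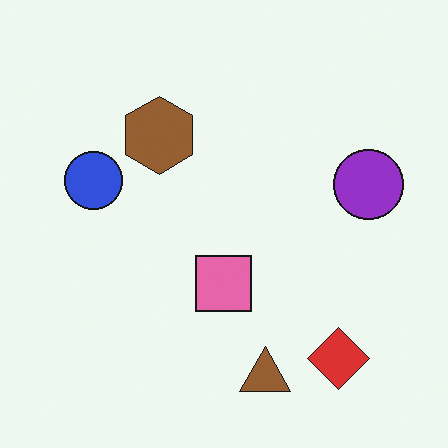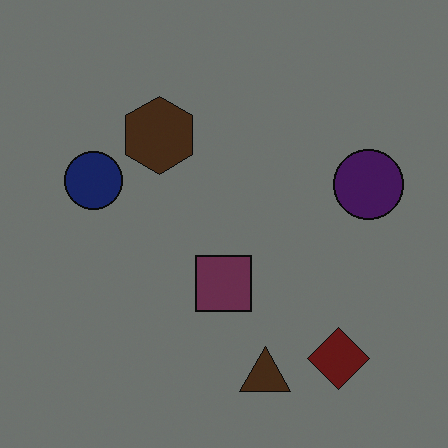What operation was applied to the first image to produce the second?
It was darkened a lot.

Every pixel — background and shapes alike — is uniformly darkened.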